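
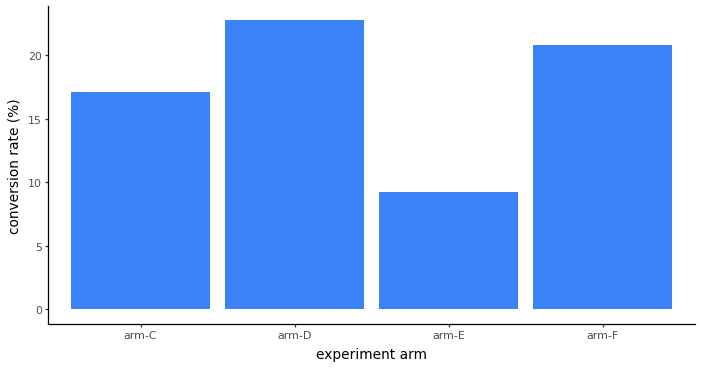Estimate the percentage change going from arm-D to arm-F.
arm-D ≈ 22, arm-F ≈ 20; (20 − 22) / 22 ≈ -9.1%.

≈ -9.1%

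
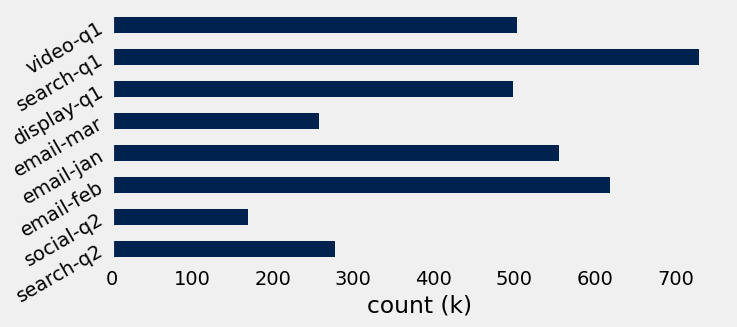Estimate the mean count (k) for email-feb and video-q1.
≈ 550

(600 + 500) / 2 ≈ 550.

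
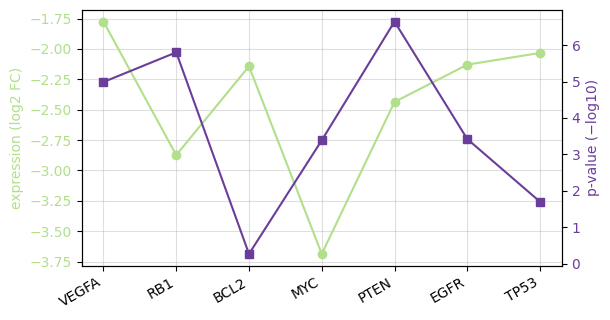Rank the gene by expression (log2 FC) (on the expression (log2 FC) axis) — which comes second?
TP53

Top 3 (on the expression (log2 FC) axis): VEGFA ≈ -1.8, TP53 ≈ -2.0, EGFR ≈ -2.2.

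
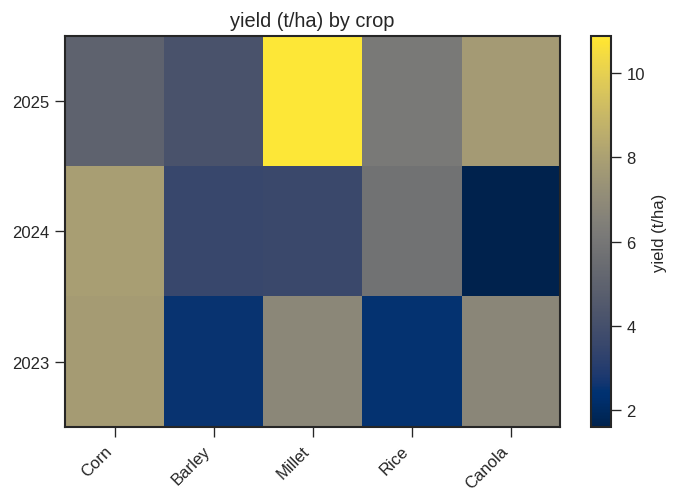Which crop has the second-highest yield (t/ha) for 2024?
Top 3 for 2024: Corn ≈ 8, Rice ≈ 6, Millet ≈ 4.

Rice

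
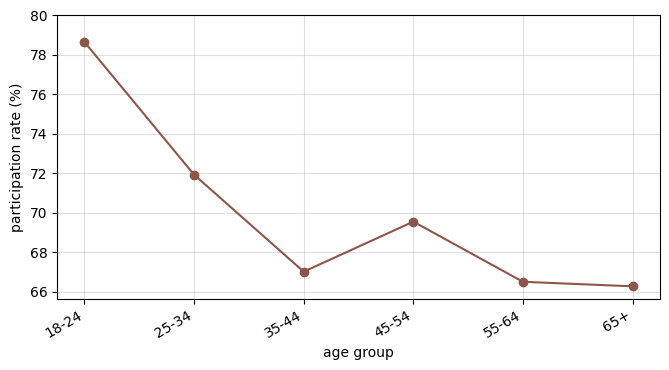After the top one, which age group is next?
Top 3: 18-24 ≈ 78, 25-34 ≈ 72, 45-54 ≈ 70.

25-34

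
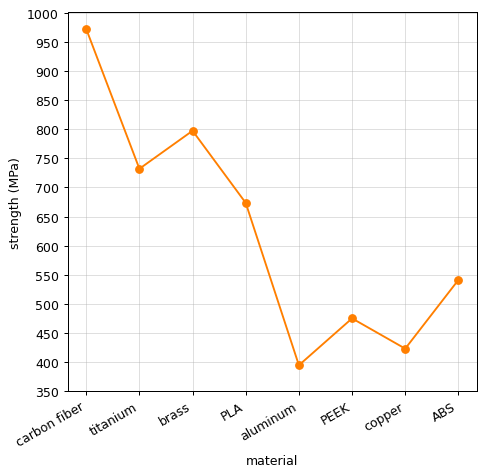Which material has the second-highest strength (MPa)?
brass

Top 3: carbon fiber ≈ 950, brass ≈ 800, titanium ≈ 750.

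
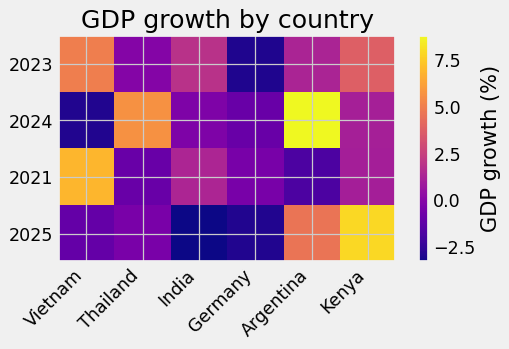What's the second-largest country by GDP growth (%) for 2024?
Top 3 for 2024: Argentina ≈ 8, Thailand ≈ 6, Kenya ≈ 2.

Thailand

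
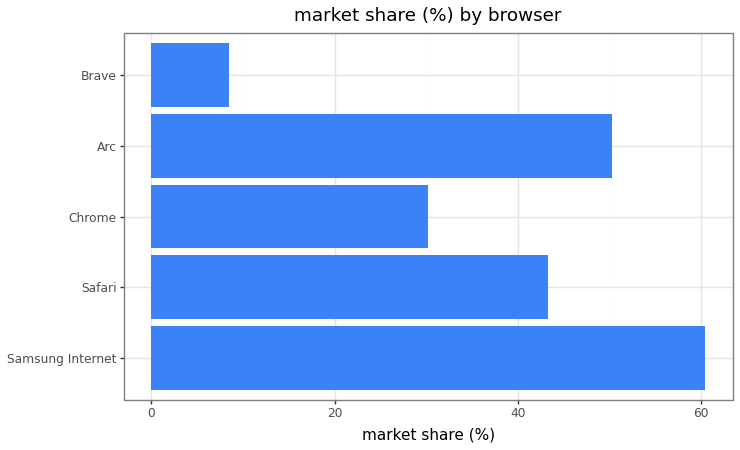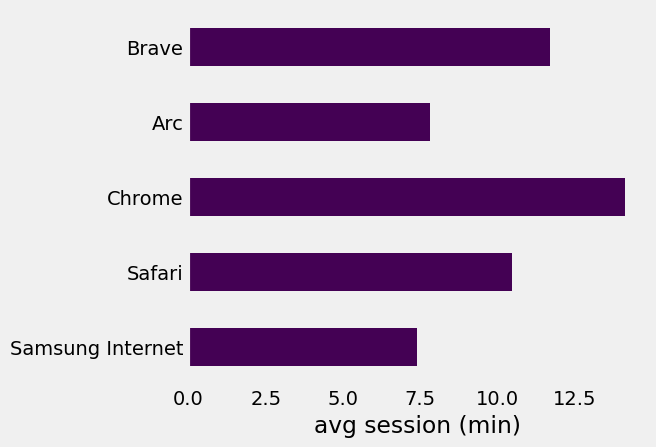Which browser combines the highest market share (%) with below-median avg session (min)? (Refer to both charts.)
Chart 2 median avg session (min) ≈ 10; below-median browsers: Samsung Internet, Arc. Among those, Samsung Internet has the highest market share (%) (≈ 60).

Samsung Internet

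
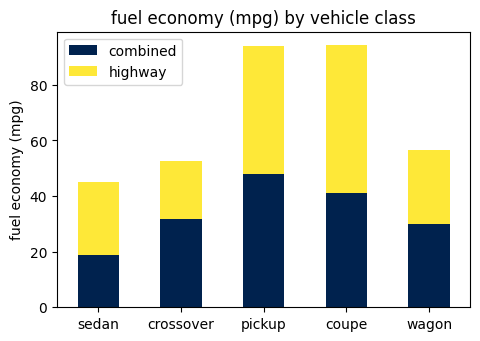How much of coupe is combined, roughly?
combined top ≈ 40, bottom ≈ 0; segment ≈ 40.

≈ 40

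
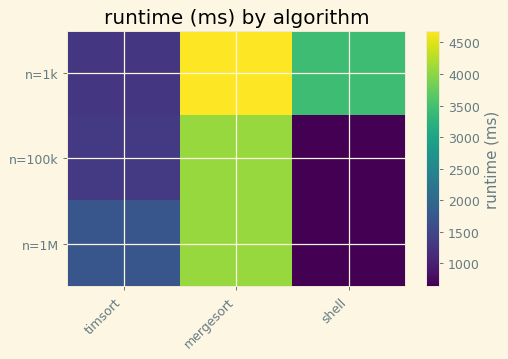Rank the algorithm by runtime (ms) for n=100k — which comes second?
Top 3 for n=100k: mergesort ≈ 4000, timsort ≈ 1500, shell ≈ 500.

timsort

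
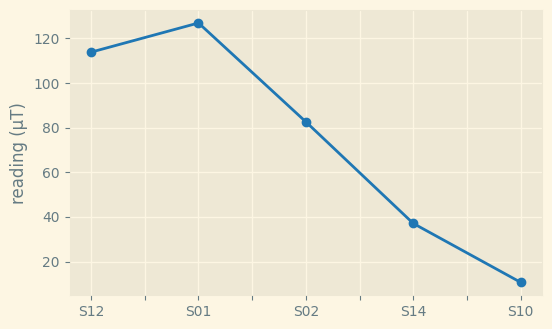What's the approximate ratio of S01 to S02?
S01 ≈ 130, S02 ≈ 80; 130/80 ≈ 1.62.

≈ 1.62×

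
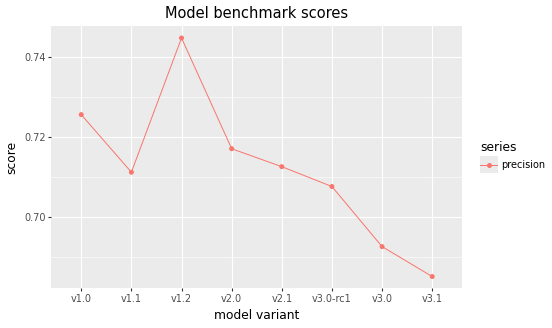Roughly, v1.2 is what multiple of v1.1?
≈ 1.04×

v1.2 ≈ 0.74, v1.1 ≈ 0.71; 0.74/0.71 ≈ 1.04.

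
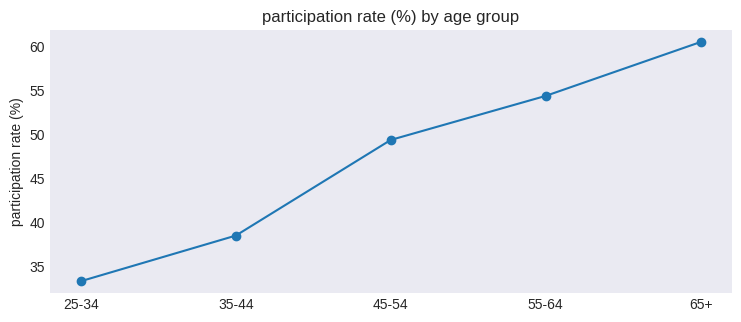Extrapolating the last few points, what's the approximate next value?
Last three: 50, 55, 60 → slope ≈ 5/step → next ≈ 65.

≈ 65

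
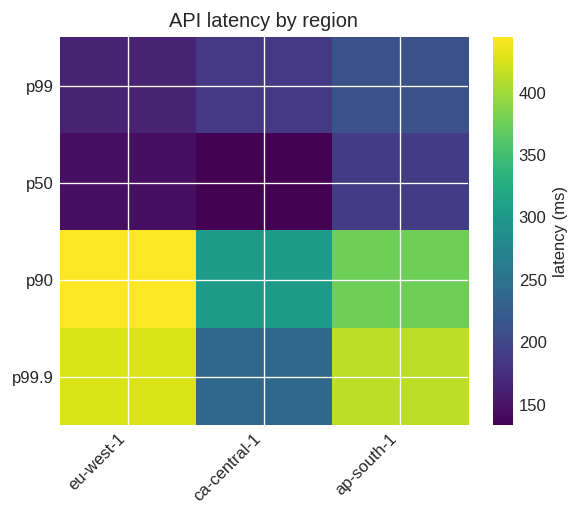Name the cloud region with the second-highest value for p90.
Top 3 for p90: eu-west-1 ≈ 450, ap-south-1 ≈ 400, ca-central-1 ≈ 300.

ap-south-1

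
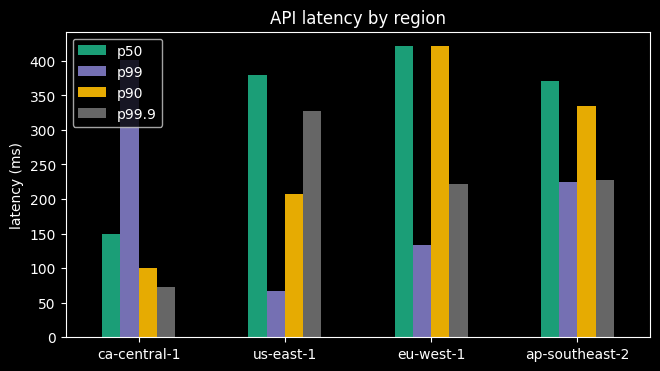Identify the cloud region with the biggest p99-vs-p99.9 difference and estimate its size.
ca-central-1: p99 ≈ 400, p99.9 ≈ 50 → gap ≈ 350. Next-largest (us-east-1) is only ≈ 300.

ca-central-1, ≈ 350 ms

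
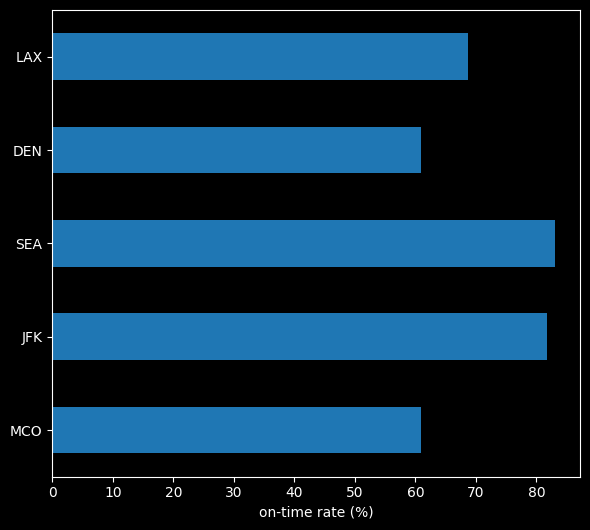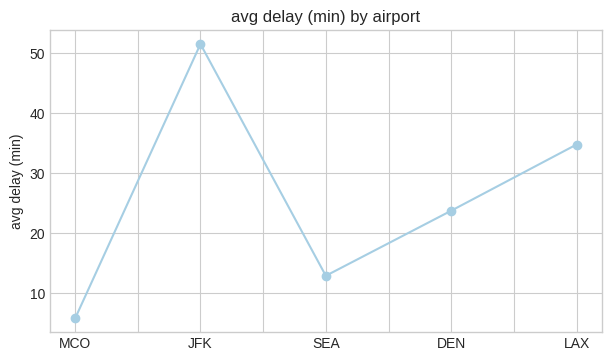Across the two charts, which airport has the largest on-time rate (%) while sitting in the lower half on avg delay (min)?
Chart 2 median avg delay (min) ≈ 25; below-median airports: MCO, SEA. Among those, SEA has the highest on-time rate (%) (≈ 80).

SEA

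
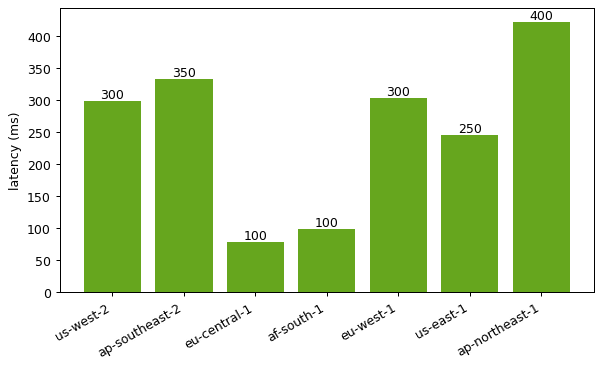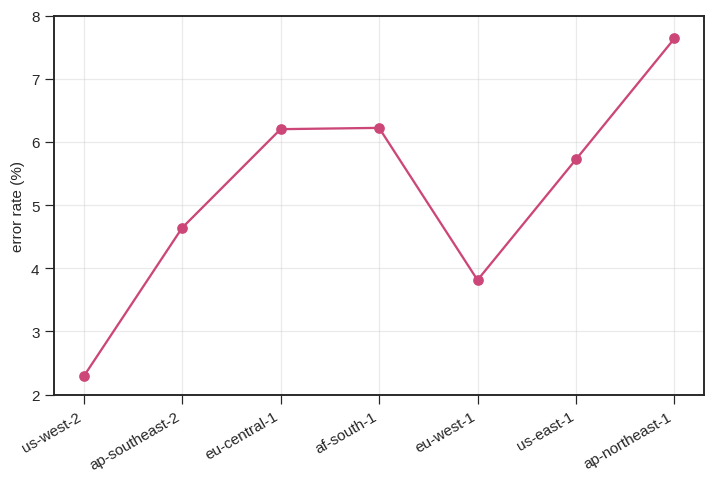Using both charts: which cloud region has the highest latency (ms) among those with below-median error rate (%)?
ap-southeast-2

Chart 2 median error rate (%) ≈ 6; below-median cloud regions: us-west-2, ap-southeast-2, eu-west-1. Among those, ap-southeast-2 has the highest latency (ms) (≈ 350).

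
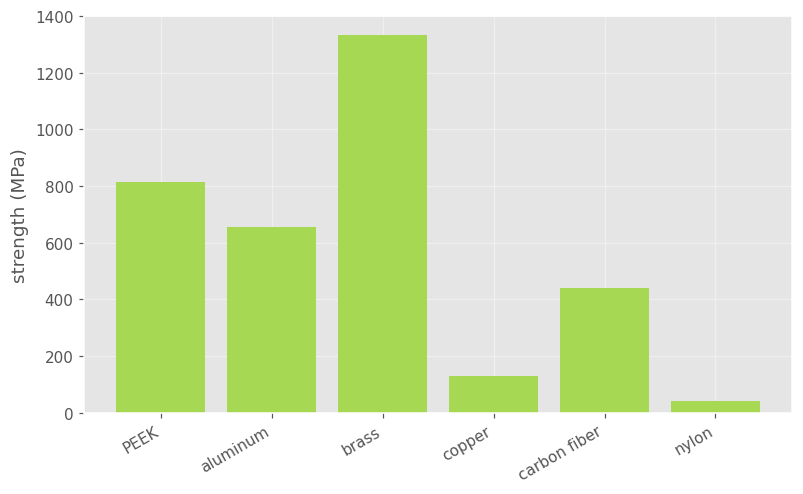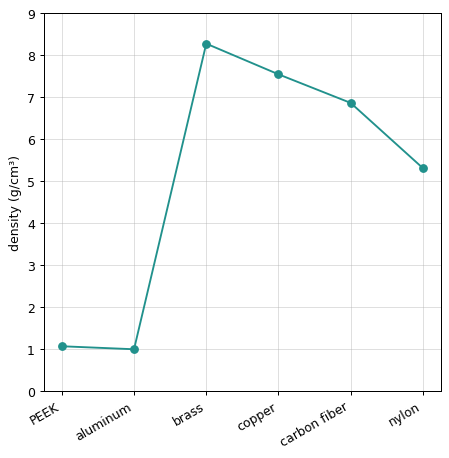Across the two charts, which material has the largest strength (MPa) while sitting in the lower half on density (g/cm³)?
PEEK

Chart 2 median density (g/cm³) ≈ 6; below-median materials: PEEK, aluminum, nylon. Among those, PEEK has the highest strength (MPa) (≈ 800).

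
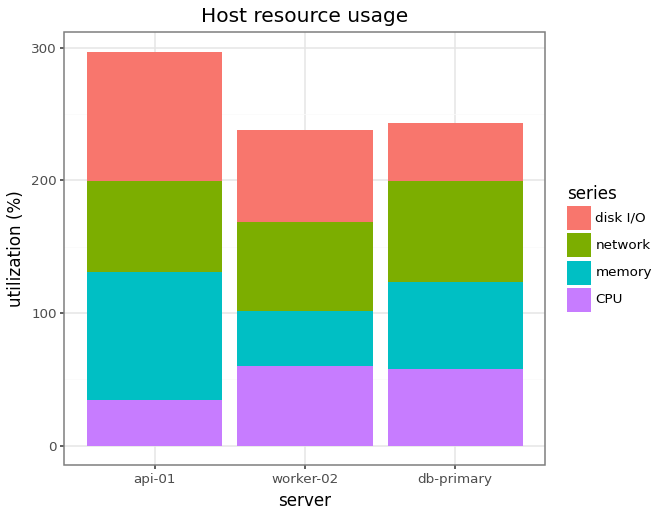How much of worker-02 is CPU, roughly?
≈ 50

CPU top ≈ 50, bottom ≈ 0; segment ≈ 50.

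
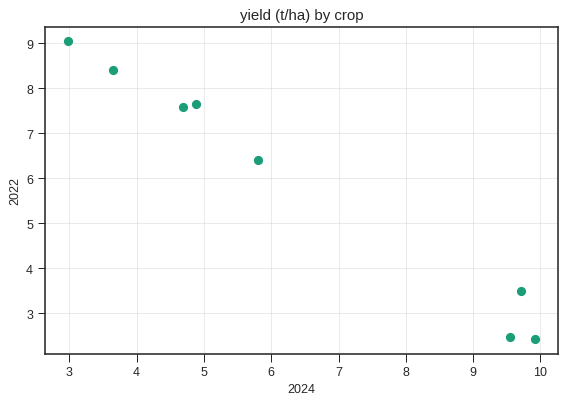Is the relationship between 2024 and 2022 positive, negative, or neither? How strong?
Points are negatively correlated; strong (|r| ≈ 1.0).

negative, strong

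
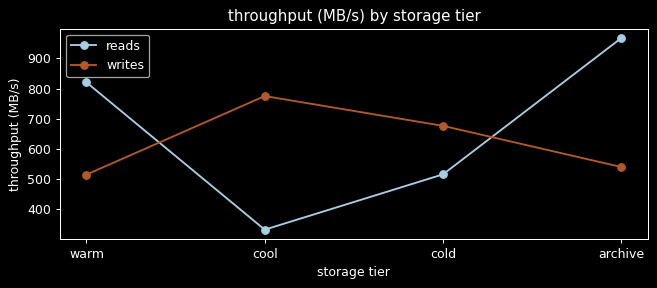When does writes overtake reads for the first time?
warm: writes ≈ 500 vs reads ≈ 800 (not yet); cool: writes ≈ 800 vs reads ≈ 300 (first crossover).

cool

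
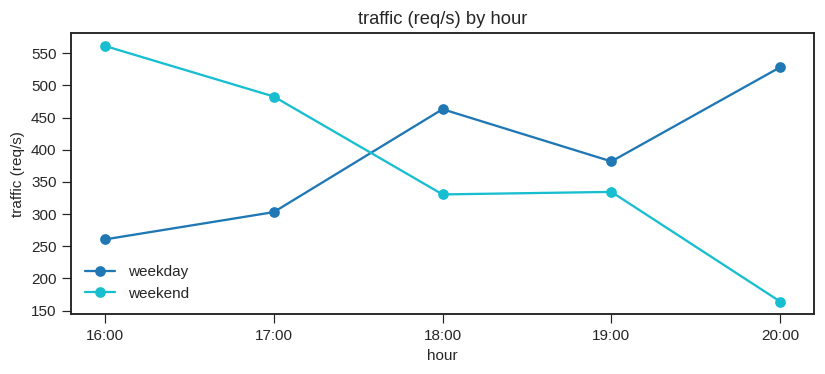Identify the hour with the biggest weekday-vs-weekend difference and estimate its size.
20:00: weekday ≈ 550, weekend ≈ 150 → gap ≈ 400. Next-largest (16:00) is only ≈ 300.

20:00, ≈ 400 req/s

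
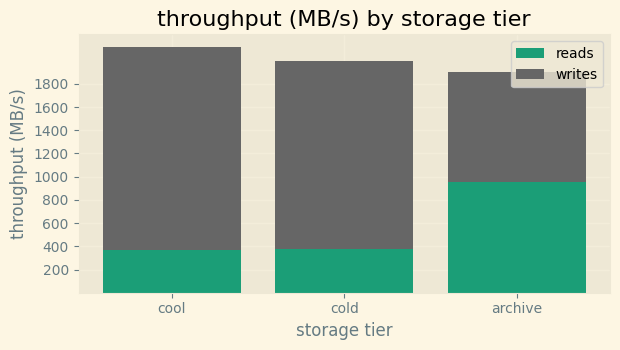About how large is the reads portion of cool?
≈ 400

reads top ≈ 400, bottom ≈ 0; segment ≈ 400.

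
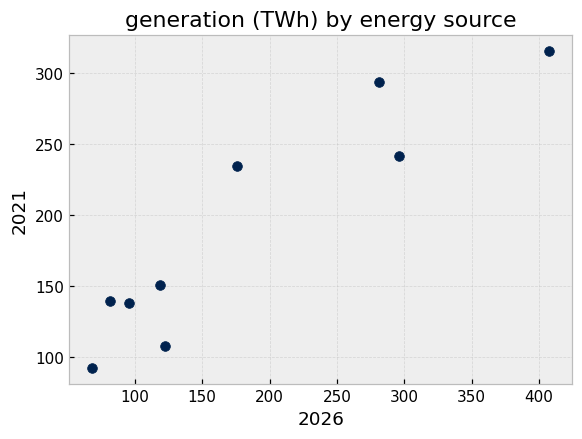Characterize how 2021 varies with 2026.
positive, strong

Points are positively correlated; strong (|r| ≈ 0.9).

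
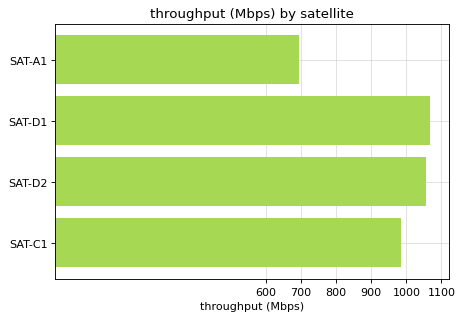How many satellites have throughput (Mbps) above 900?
Above 900: SAT-D1, SAT-D2, SAT-C1.

3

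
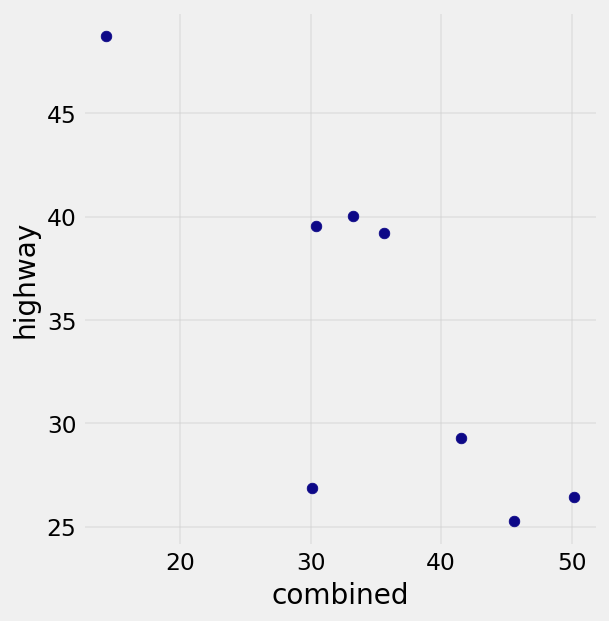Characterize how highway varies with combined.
Points are negatively correlated; strong (|r| ≈ 0.8).

negative, strong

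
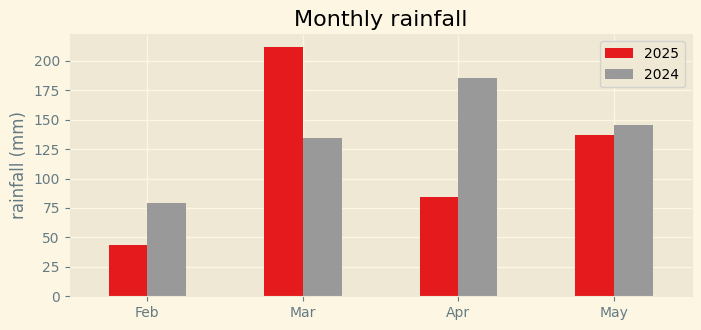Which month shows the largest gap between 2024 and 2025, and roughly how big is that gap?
Apr, ≈ 100 mm

Apr: 2024 ≈ 180, 2025 ≈ 80 → gap ≈ 100. Next-largest (Mar) is only ≈ 80.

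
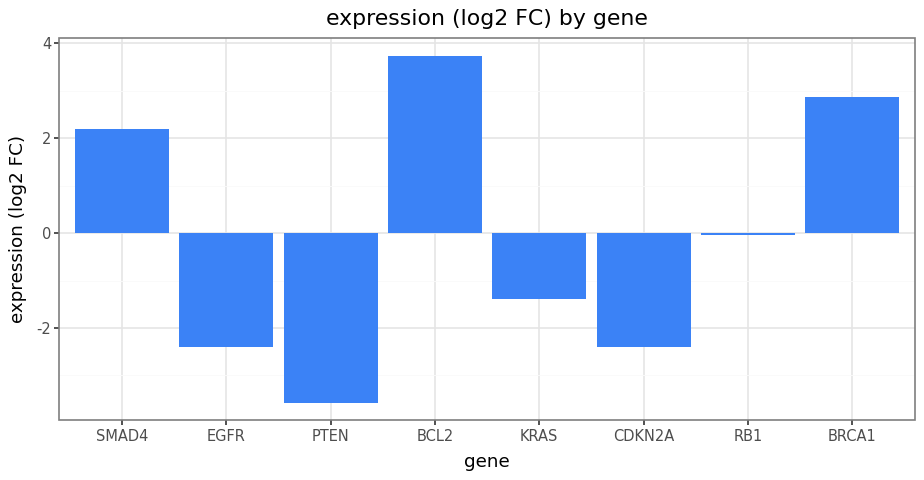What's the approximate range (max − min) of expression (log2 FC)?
Max BCL2 ≈ 4, min PTEN ≈ -4; range ≈ 8.

≈ 8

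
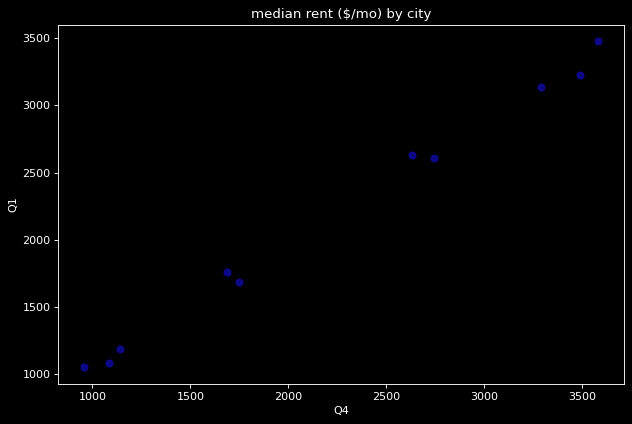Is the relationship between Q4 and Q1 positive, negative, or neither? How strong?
Points are positively correlated; strong (|r| ≈ 1.0).

positive, strong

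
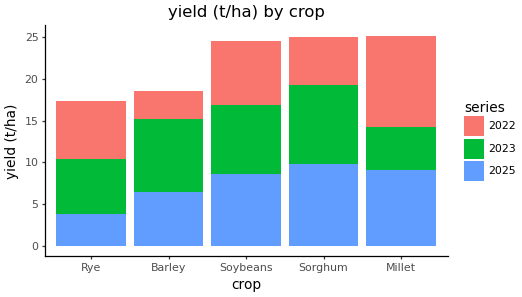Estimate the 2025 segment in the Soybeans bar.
≈ 10

2025 top ≈ 10, bottom ≈ 0; segment ≈ 10.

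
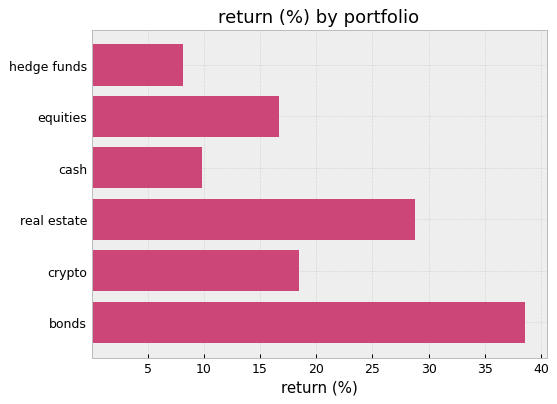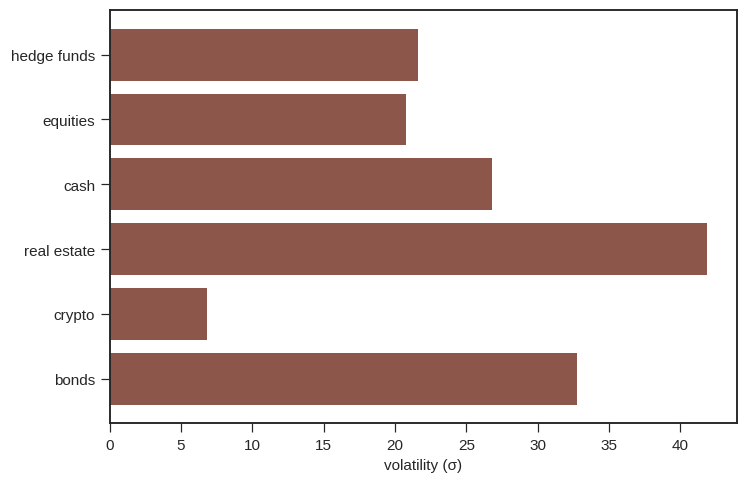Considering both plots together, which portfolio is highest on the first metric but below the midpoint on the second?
Chart 2 median volatility (σ) ≈ 25; below-median portfolios: hedge funds, equities, crypto. Among those, crypto has the highest return (%) (≈ 20).

crypto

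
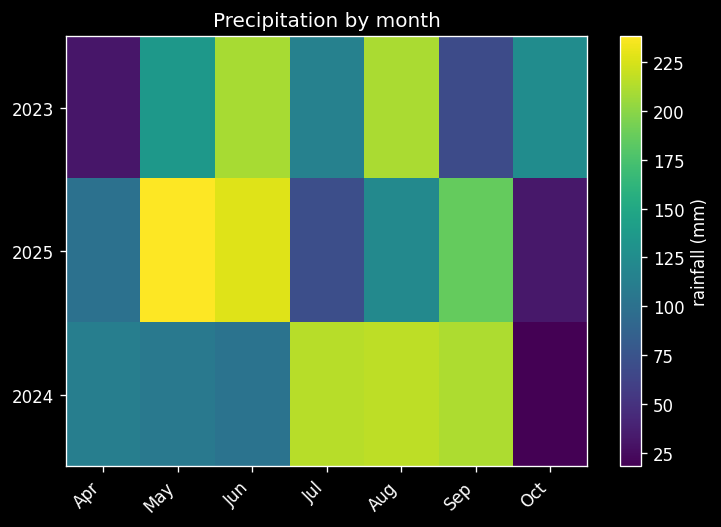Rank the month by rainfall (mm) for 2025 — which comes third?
Top 4 for 2025: May ≈ 240, Jun ≈ 220, Sep ≈ 180, Aug ≈ 120.

Sep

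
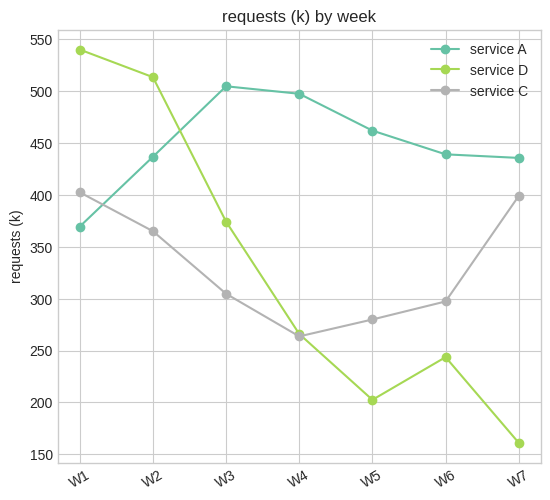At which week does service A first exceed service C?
W2

W1: service A ≈ 350 vs service C ≈ 400 (not yet); W2: service A ≈ 450 vs service C ≈ 350 (first crossover).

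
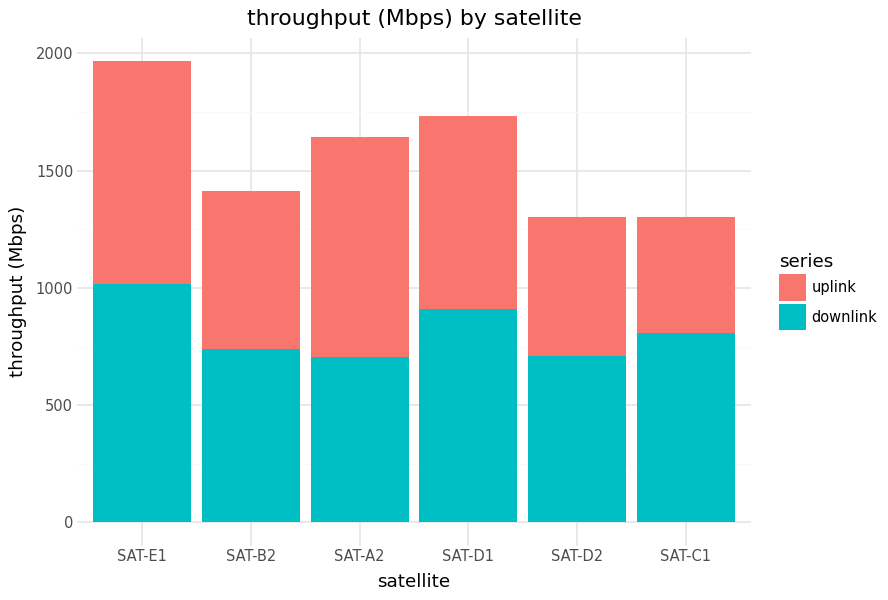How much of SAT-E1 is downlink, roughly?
downlink top ≈ 1000, bottom ≈ 0; segment ≈ 1000.

≈ 1000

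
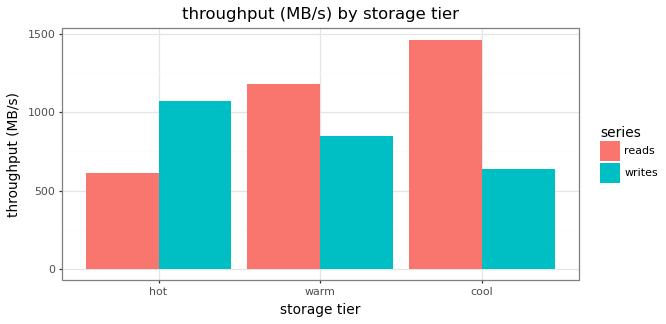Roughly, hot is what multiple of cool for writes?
hot ≈ 1000, cool ≈ 600; 1000/600 ≈ 1.67.

≈ 1.67×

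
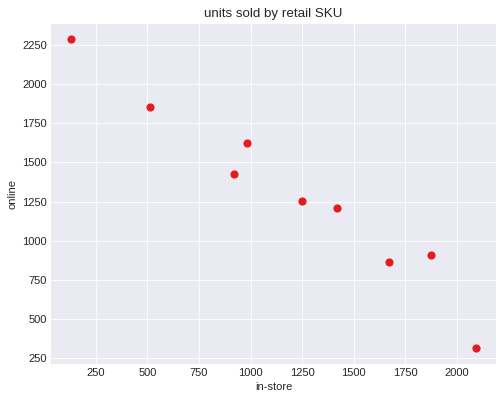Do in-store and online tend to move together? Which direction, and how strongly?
Points are negatively correlated; strong (|r| ≈ 1.0).

negative, strong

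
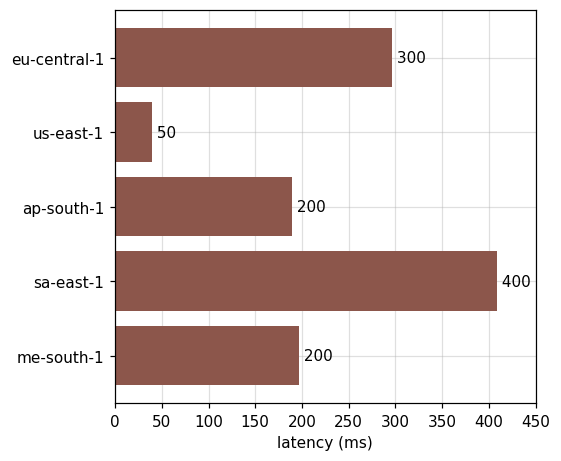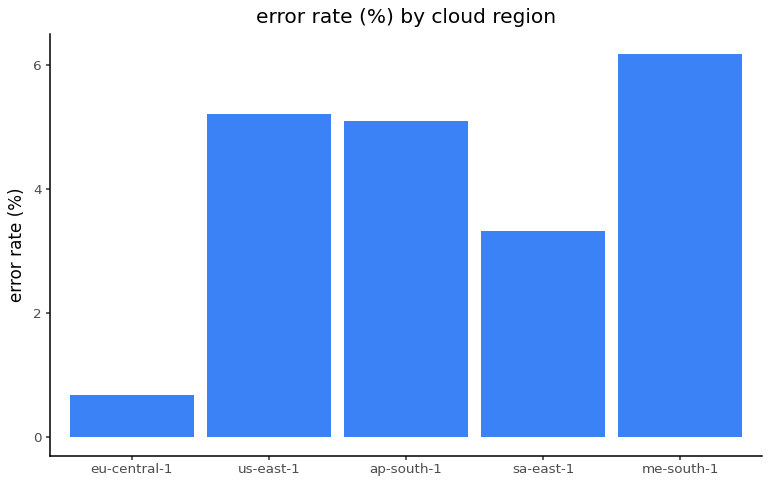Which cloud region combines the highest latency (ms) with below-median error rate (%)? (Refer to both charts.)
sa-east-1

Chart 2 median error rate (%) ≈ 5; below-median cloud regions: eu-central-1, sa-east-1. Among those, sa-east-1 has the highest latency (ms) (≈ 400).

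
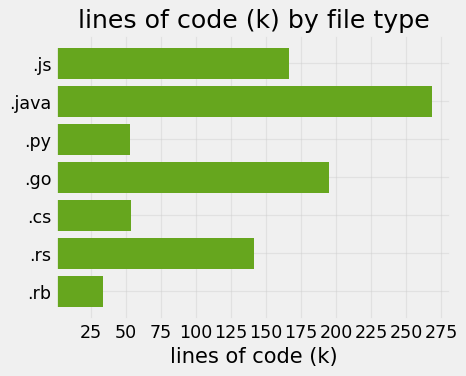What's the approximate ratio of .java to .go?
≈ 1.38×

.java ≈ 275, .go ≈ 200; 275/200 ≈ 1.38.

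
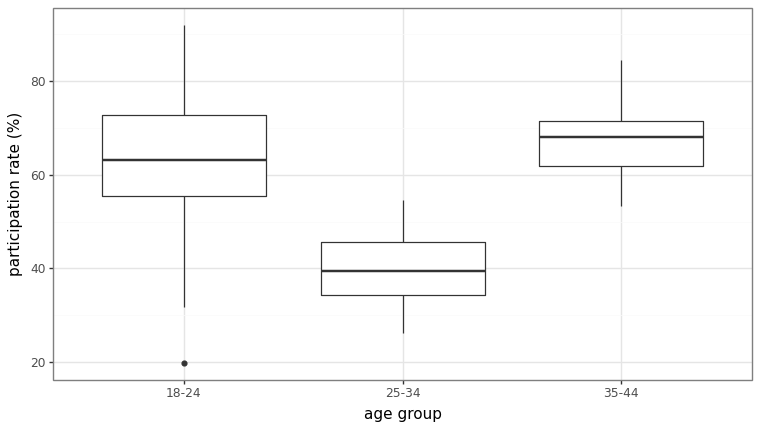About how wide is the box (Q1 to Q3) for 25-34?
≈ 10

Q3 ≈ 45, Q1 ≈ 35; IQR ≈ 10.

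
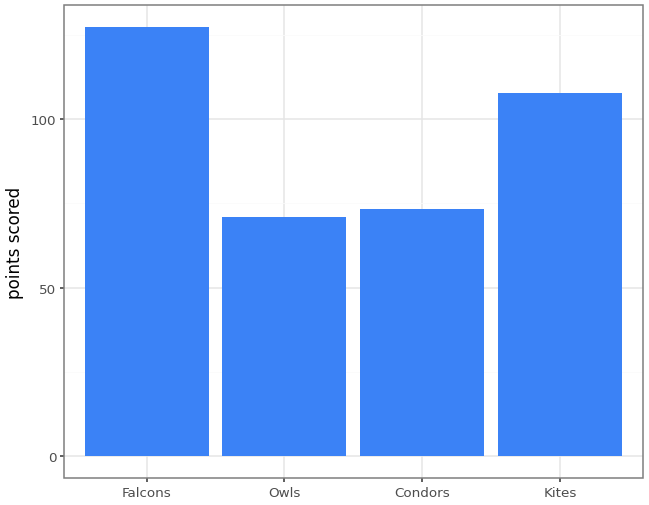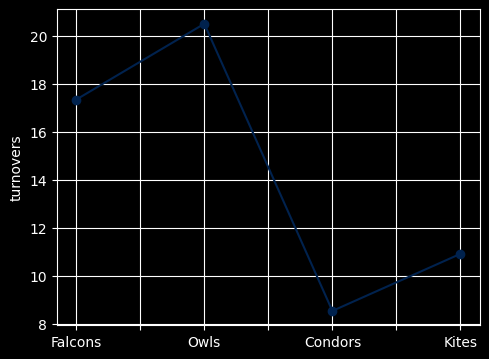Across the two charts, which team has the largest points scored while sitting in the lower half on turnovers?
Chart 2 median turnovers ≈ 14; below-median teams: Condors, Kites. Among those, Kites has the highest points scored (≈ 100).

Kites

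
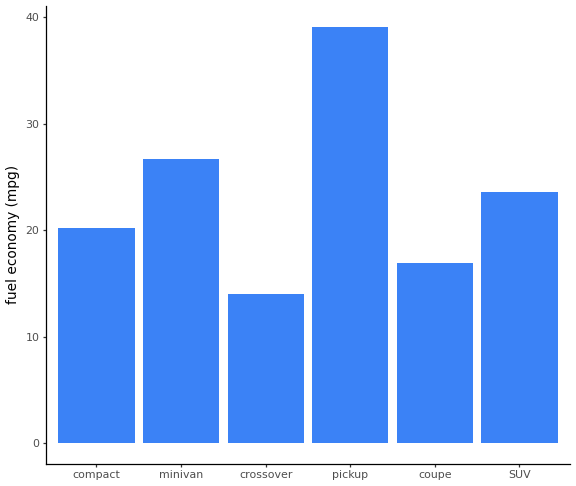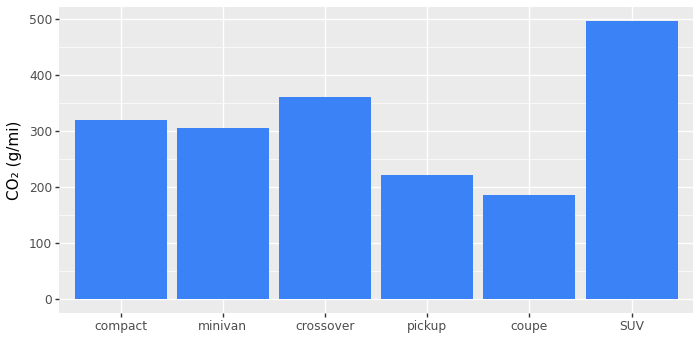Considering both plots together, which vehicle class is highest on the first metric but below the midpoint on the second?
Chart 2 median CO₂ (g/mi) ≈ 300; below-median vehicle classes: minivan, pickup, coupe. Among those, pickup has the highest fuel economy (mpg) (≈ 40).

pickup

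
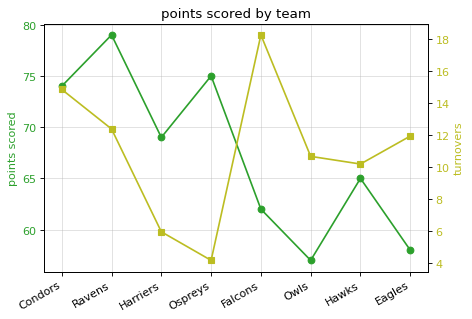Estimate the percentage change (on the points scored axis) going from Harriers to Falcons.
≈ -8.8%

Harriers ≈ 68, Falcons ≈ 62; (62 − 68) / 68 ≈ -8.8%.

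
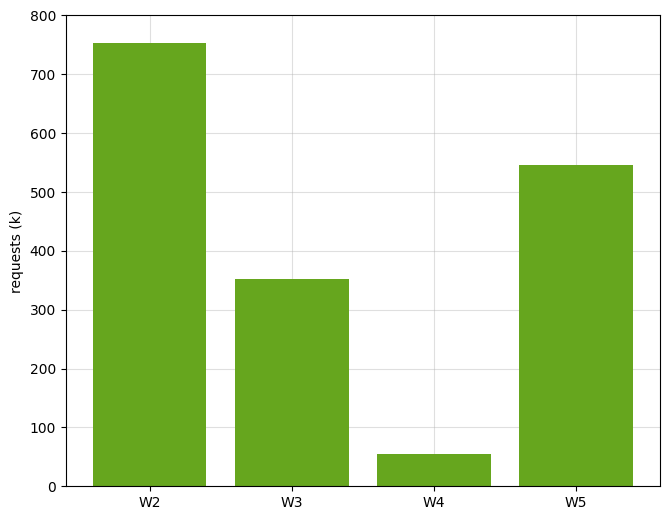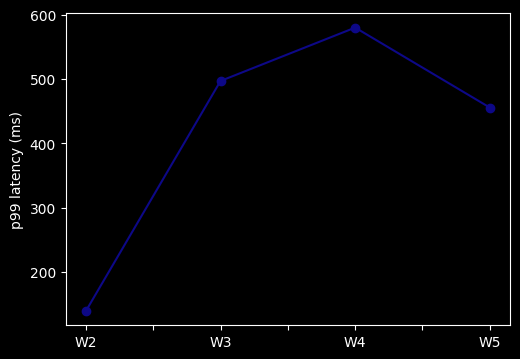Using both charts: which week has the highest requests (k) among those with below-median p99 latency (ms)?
W2

Chart 2 median p99 latency (ms) ≈ 500; below-median weeks: W2, W5. Among those, W2 has the highest requests (k) (≈ 800).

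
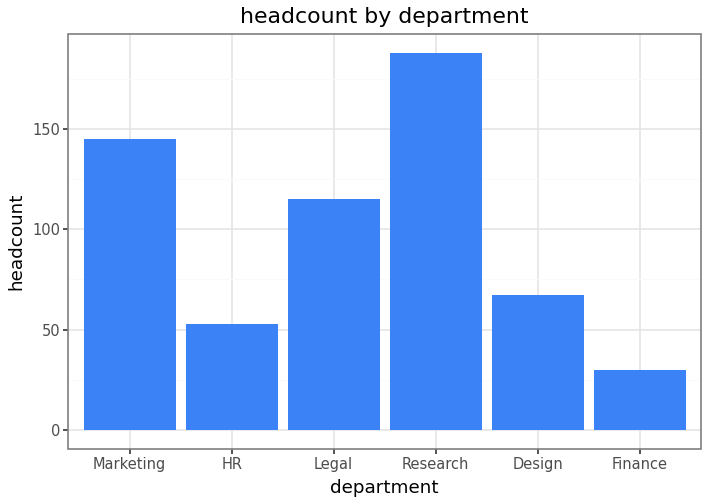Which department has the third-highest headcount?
Legal

Top 4: Research ≈ 180, Marketing ≈ 140, Legal ≈ 120, Design ≈ 60.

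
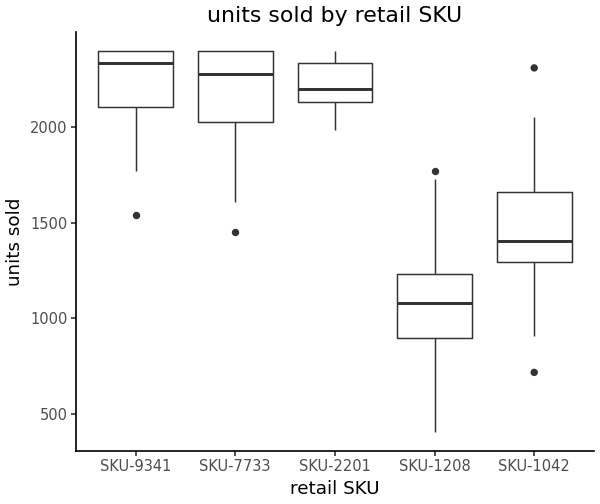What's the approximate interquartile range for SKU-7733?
Q3 ≈ 2400, Q1 ≈ 2000; IQR ≈ 400.

≈ 400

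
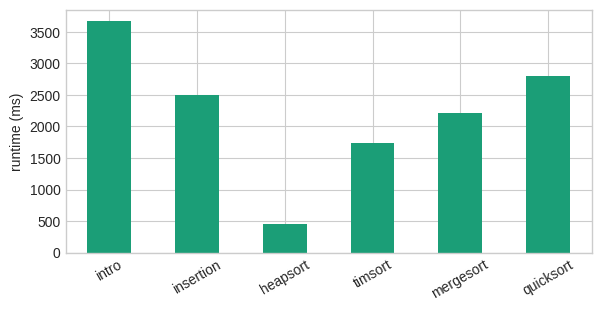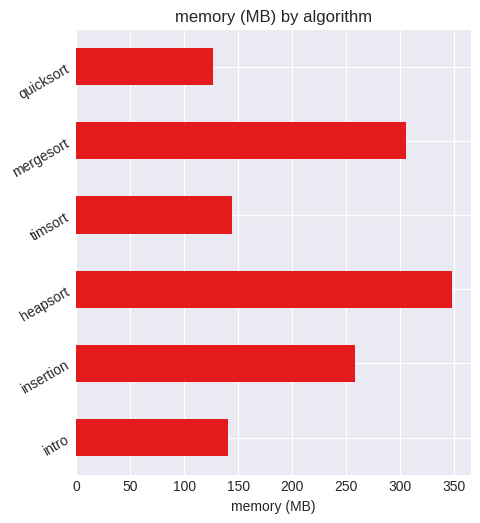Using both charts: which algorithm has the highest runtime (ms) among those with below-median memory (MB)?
Chart 2 median memory (MB) ≈ 200; below-median algorithms: intro, timsort, quicksort. Among those, intro has the highest runtime (ms) (≈ 3500).

intro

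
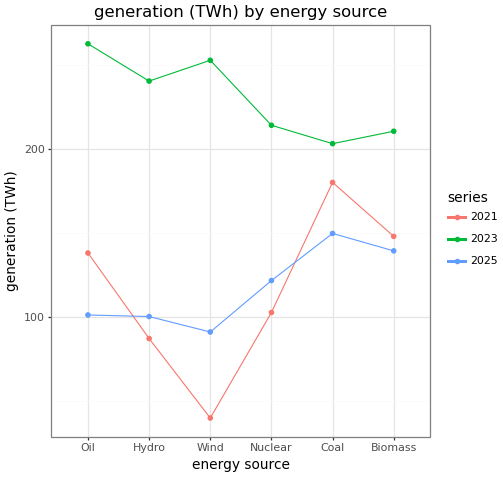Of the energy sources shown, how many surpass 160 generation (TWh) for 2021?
Above 160: Coal.

1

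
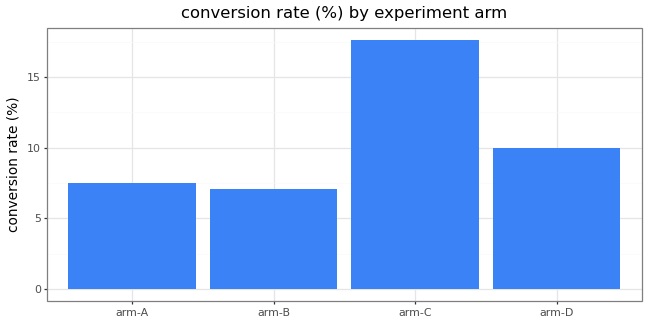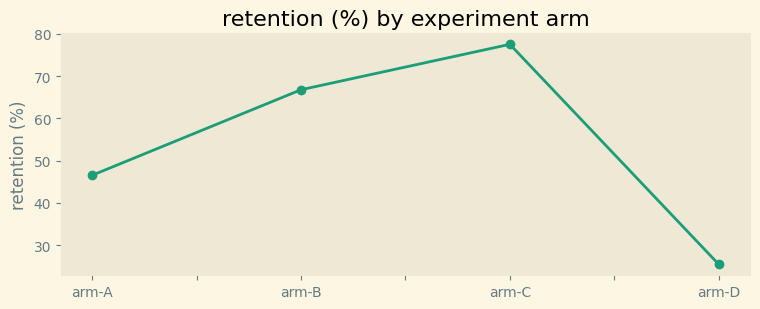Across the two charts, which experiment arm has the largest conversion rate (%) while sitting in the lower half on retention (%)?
Chart 2 median retention (%) ≈ 60; below-median experiment arms: arm-A, arm-D. Among those, arm-D has the highest conversion rate (%) (≈ 10).

arm-D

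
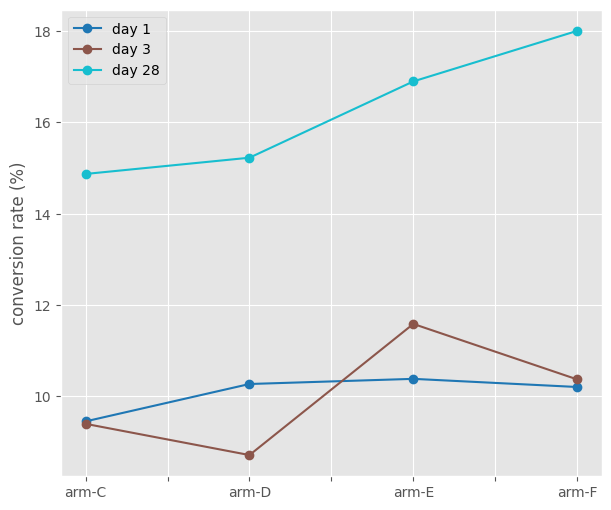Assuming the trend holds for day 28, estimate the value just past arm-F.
≈ 19.5

Last three: 15, 17, 18 → slope ≈ 1.5/step → next ≈ 19.5.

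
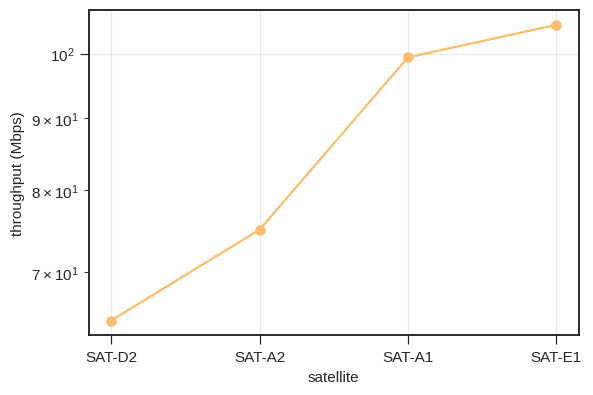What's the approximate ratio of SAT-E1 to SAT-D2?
SAT-E1 ≈ 105, SAT-D2 ≈ 65; 105/65 ≈ 1.62.

≈ 1.62×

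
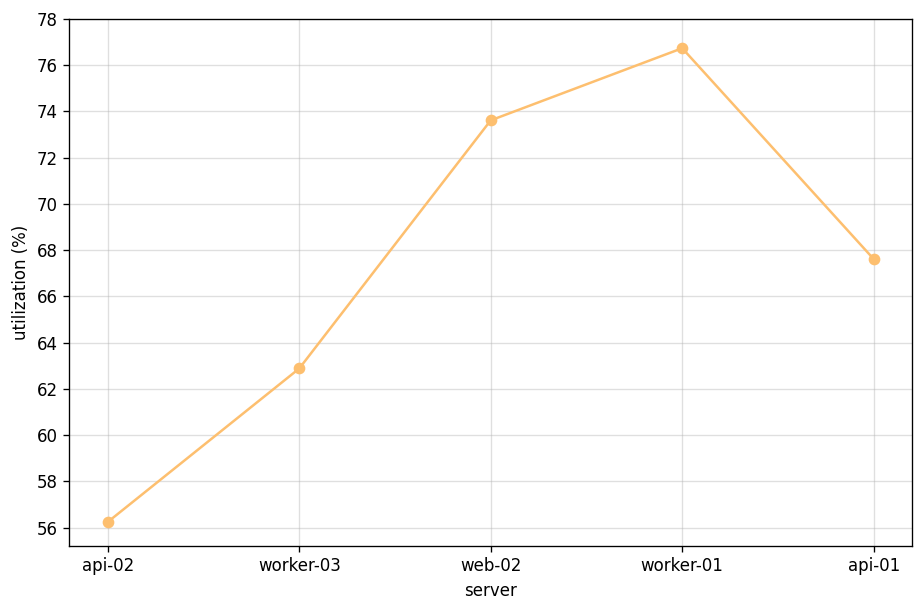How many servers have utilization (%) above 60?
Above 60: worker-03, web-02, worker-01, api-01.

4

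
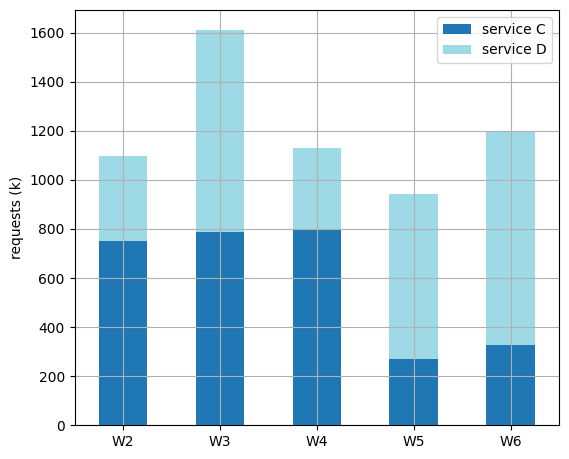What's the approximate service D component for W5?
≈ 800

service D top ≈ 1000, bottom ≈ 200; segment ≈ 800.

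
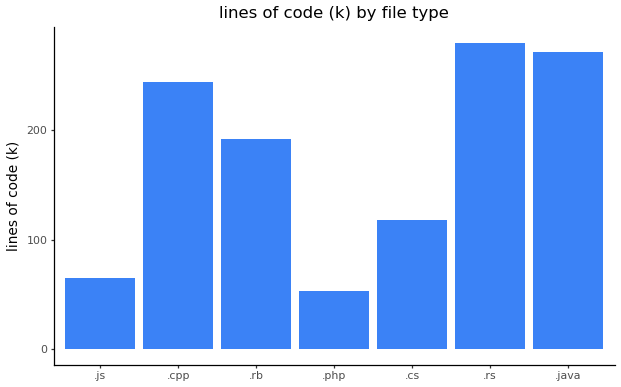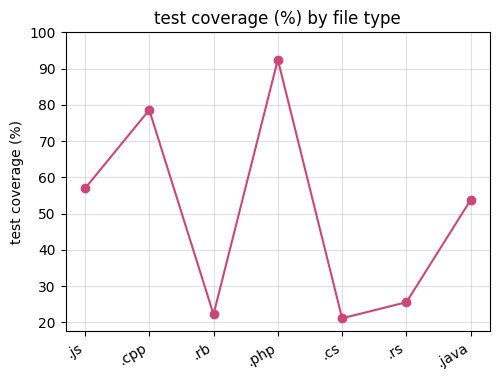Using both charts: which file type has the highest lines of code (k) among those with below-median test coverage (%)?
Chart 2 median test coverage (%) ≈ 50; below-median file types: .rb, .cs, .rs. Among those, .rs has the highest lines of code (k) (≈ 300).

.rs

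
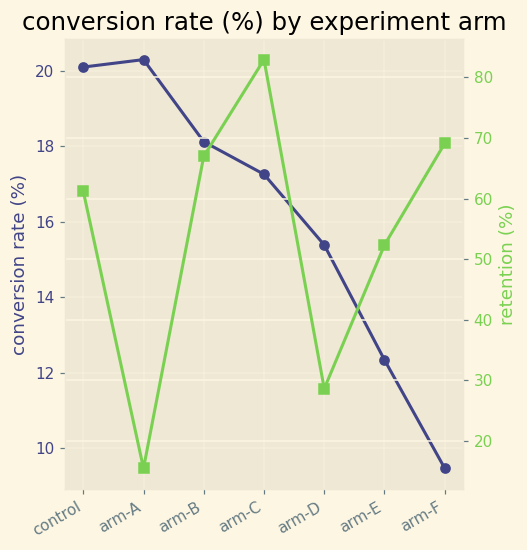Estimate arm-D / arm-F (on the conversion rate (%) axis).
≈ 1.67×

arm-D ≈ 15, arm-F ≈ 9; 15/9 ≈ 1.67.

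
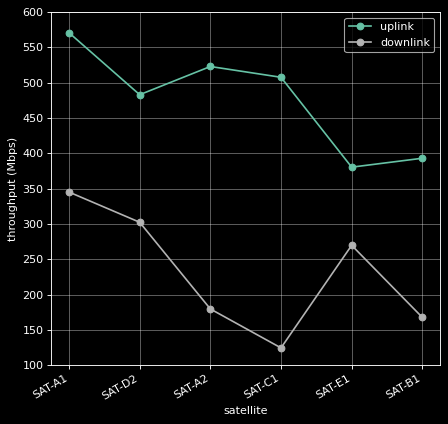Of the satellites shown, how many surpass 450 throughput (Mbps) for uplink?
4

Above 450: SAT-A1, SAT-D2, SAT-A2, SAT-C1.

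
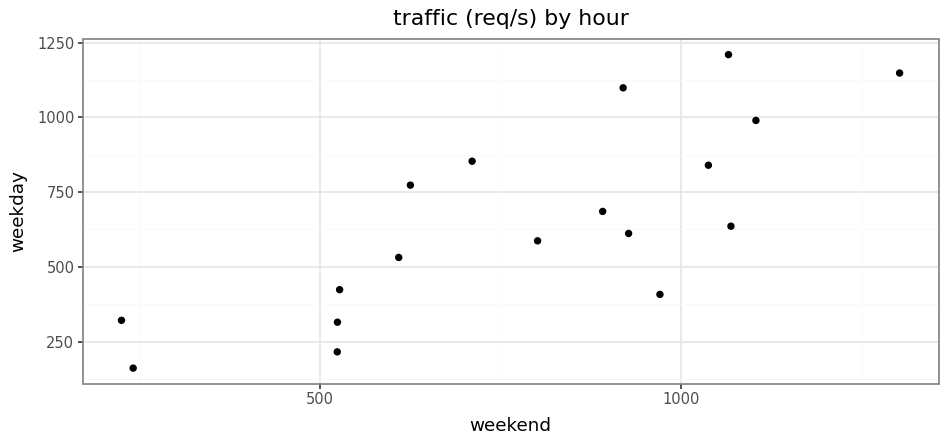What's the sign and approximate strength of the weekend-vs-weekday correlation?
Points are positively correlated; strong (|r| ≈ 0.8).

positive, strong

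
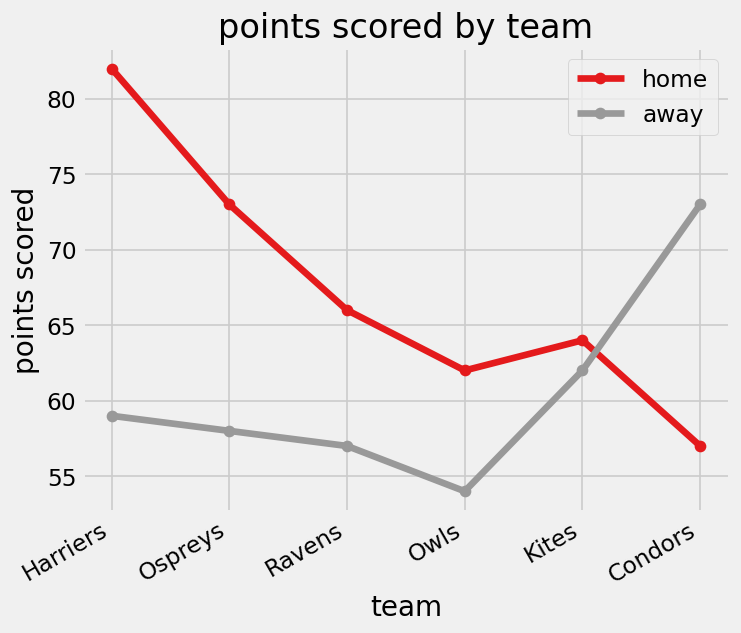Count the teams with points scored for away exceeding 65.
Above 65: Condors.

1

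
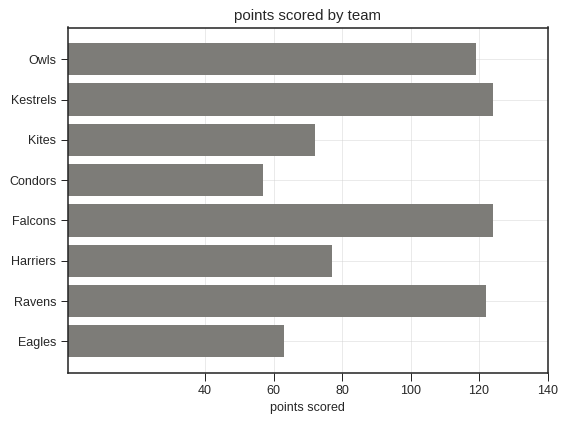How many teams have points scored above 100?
4

Above 100: Owls, Kestrels, Falcons, Ravens.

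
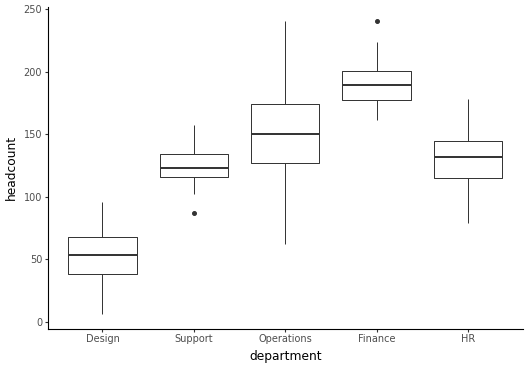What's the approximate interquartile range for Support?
≈ 20

Q3 ≈ 140, Q1 ≈ 120; IQR ≈ 20.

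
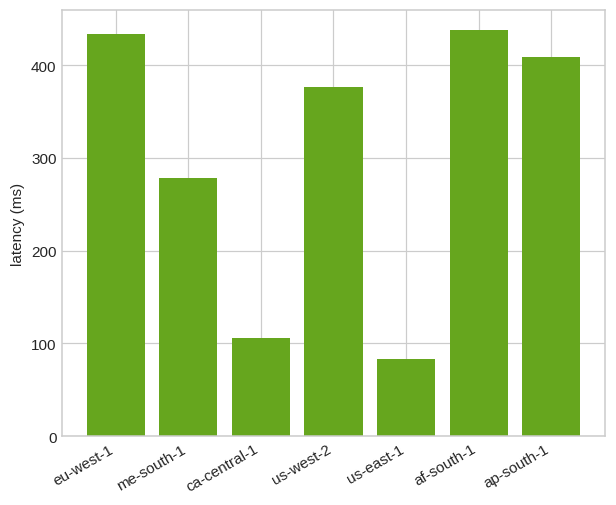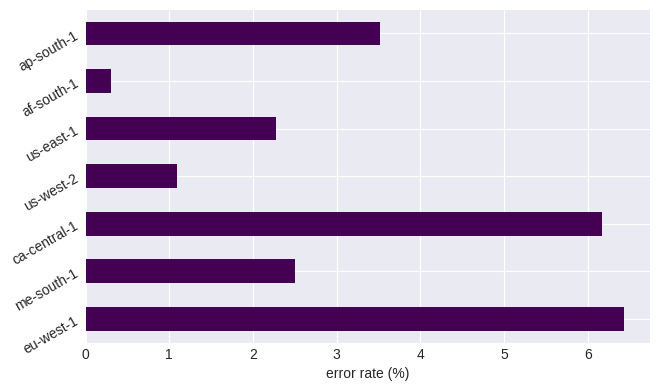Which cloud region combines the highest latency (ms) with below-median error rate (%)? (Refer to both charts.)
Chart 2 median error rate (%) ≈ 3; below-median cloud regions: us-west-2, us-east-1, af-south-1. Among those, af-south-1 has the highest latency (ms) (≈ 450).

af-south-1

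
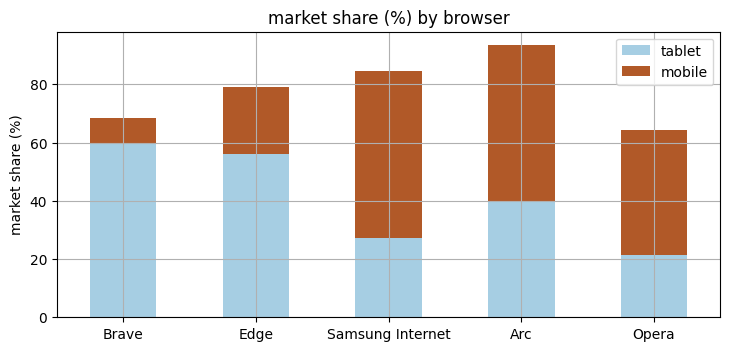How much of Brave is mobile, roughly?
≈ 10

mobile top ≈ 70, bottom ≈ 60; segment ≈ 10.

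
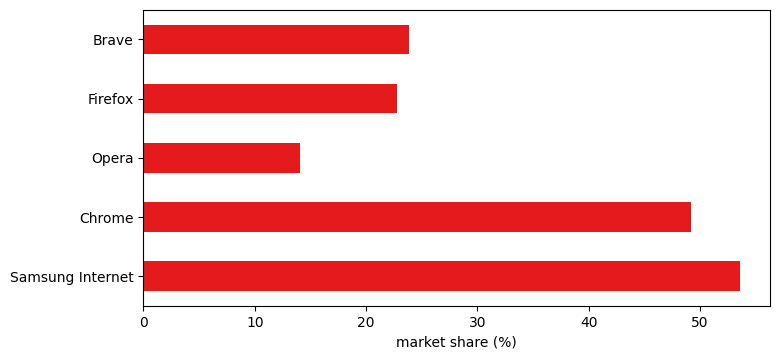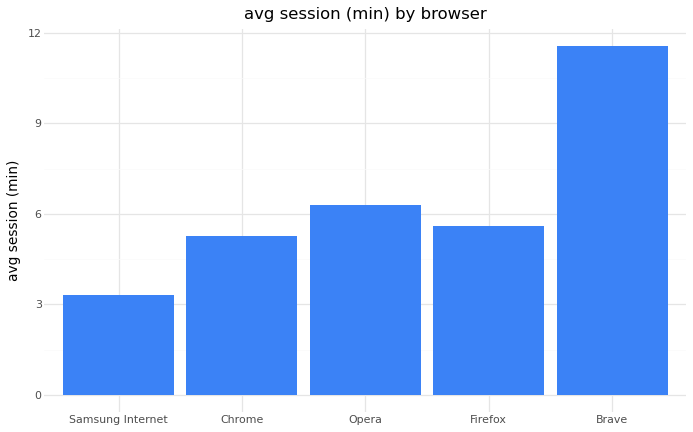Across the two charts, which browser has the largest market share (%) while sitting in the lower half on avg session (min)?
Samsung Internet

Chart 2 median avg session (min) ≈ 6; below-median browsers: Samsung Internet, Chrome. Among those, Samsung Internet has the highest market share (%) (≈ 55).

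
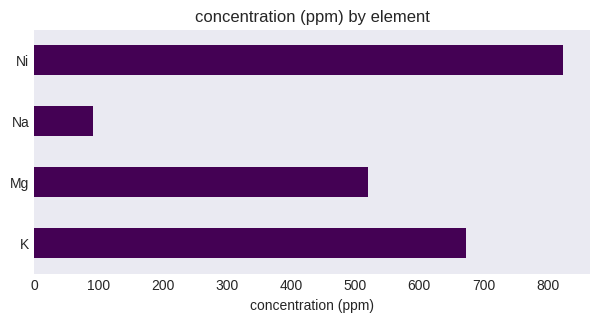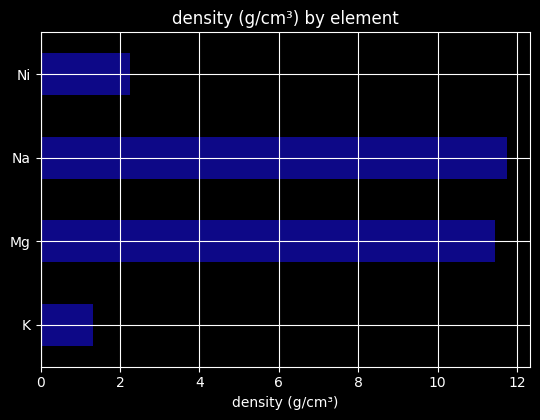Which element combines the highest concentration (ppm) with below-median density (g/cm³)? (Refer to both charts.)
Chart 2 median density (g/cm³) ≈ 6; below-median elements: K, Ni. Among those, Ni has the highest concentration (ppm) (≈ 800).

Ni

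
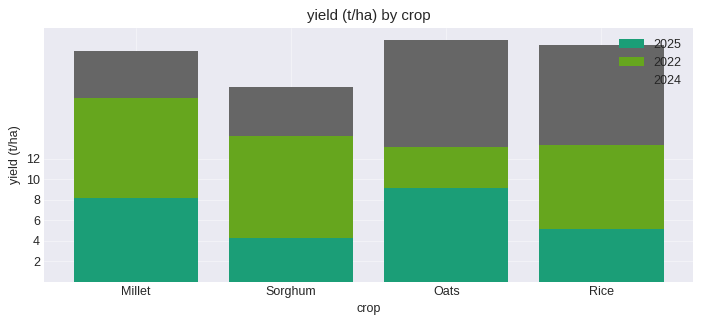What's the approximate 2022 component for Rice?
≈ 8

2022 top ≈ 14, bottom ≈ 6; segment ≈ 8.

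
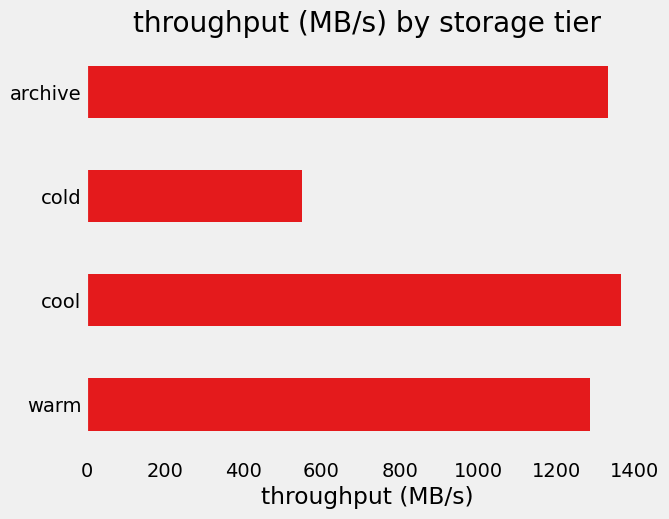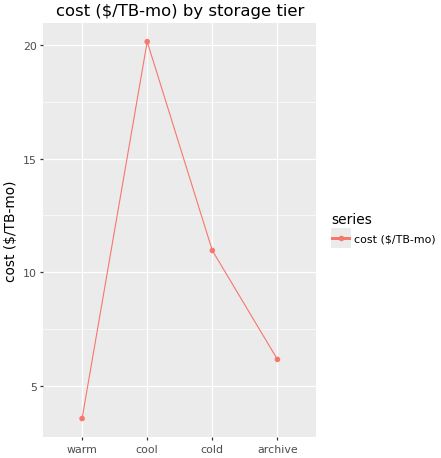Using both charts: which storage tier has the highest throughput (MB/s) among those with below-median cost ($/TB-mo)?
archive

Chart 2 median cost ($/TB-mo) ≈ 8; below-median storage tiers: warm, archive. Among those, archive has the highest throughput (MB/s) (≈ 1400).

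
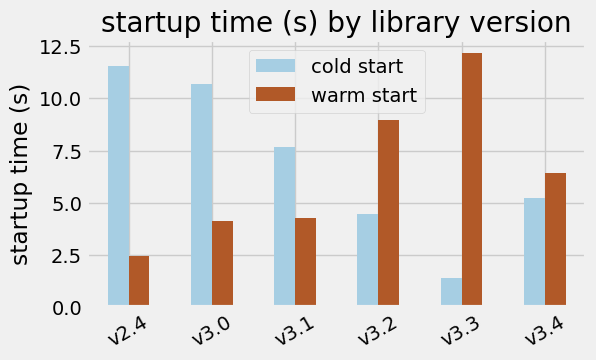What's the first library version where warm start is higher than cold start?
v3.1: warm start ≈ 4 vs cold start ≈ 8 (not yet); v3.2: warm start ≈ 8 vs cold start ≈ 4 (first crossover).

v3.2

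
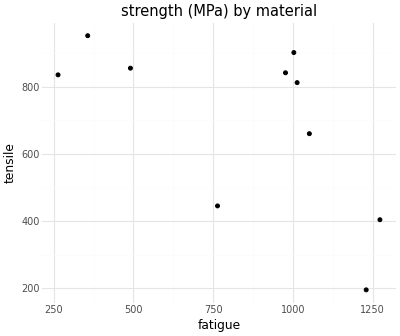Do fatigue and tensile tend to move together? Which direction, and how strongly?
negative, moderate

Points are negatively correlated; moderate (|r| ≈ 0.6).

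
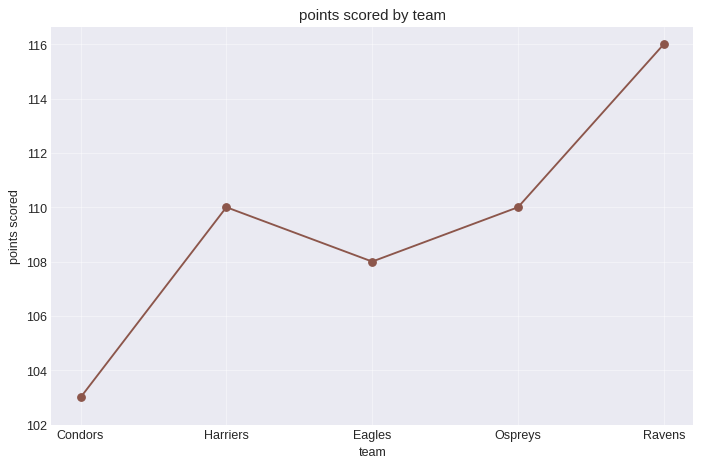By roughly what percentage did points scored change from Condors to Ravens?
Condors ≈ 104, Ravens ≈ 116; (116 − 104) / 104 ≈ +11.5%.

≈ +11.5%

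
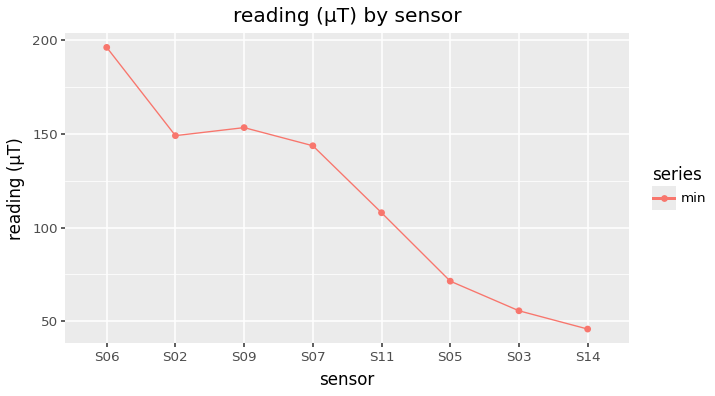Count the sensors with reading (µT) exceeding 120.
4

Above 120: S06, S02, S09, S07.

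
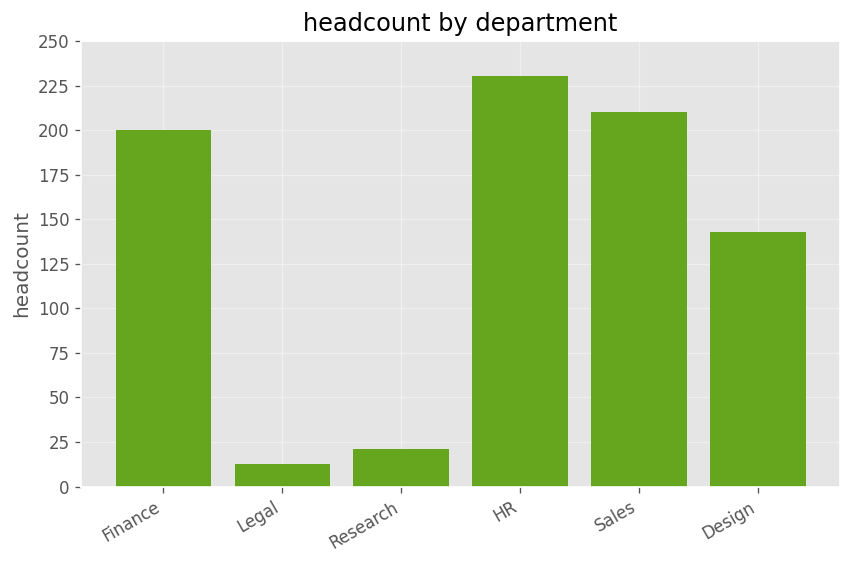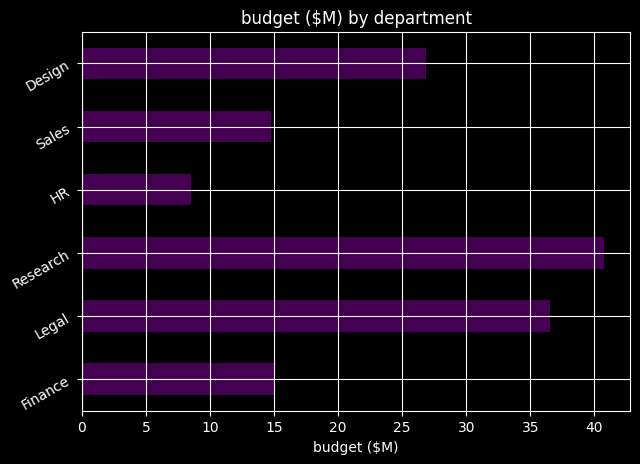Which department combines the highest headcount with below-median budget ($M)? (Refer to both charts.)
HR

Chart 2 median budget ($M) ≈ 20; below-median departments: Finance, HR, Sales. Among those, HR has the highest headcount (≈ 225).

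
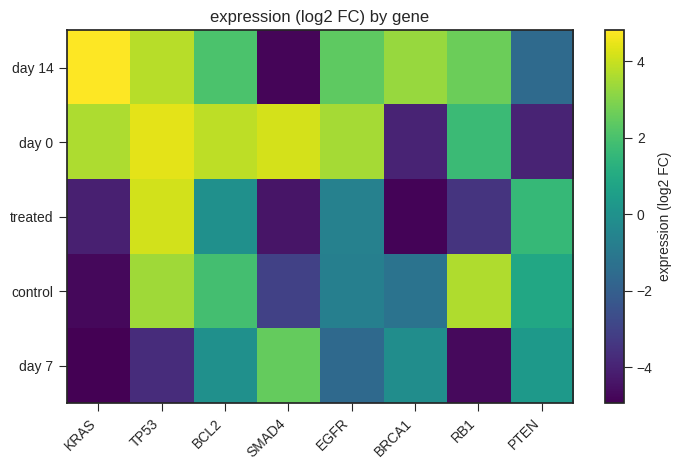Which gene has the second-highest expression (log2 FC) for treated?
PTEN

Top 3 for treated: TP53 ≈ 4, PTEN ≈ 2, BCL2 ≈ 0.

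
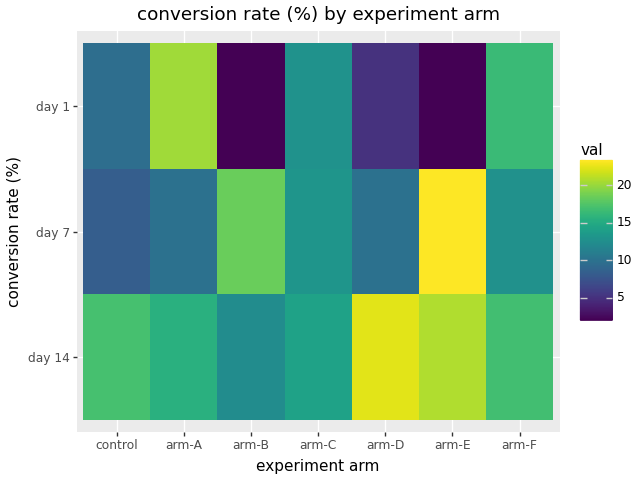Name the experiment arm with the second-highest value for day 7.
arm-B

Top 3 for day 7: arm-E ≈ 24, arm-B ≈ 18, arm-C ≈ 14.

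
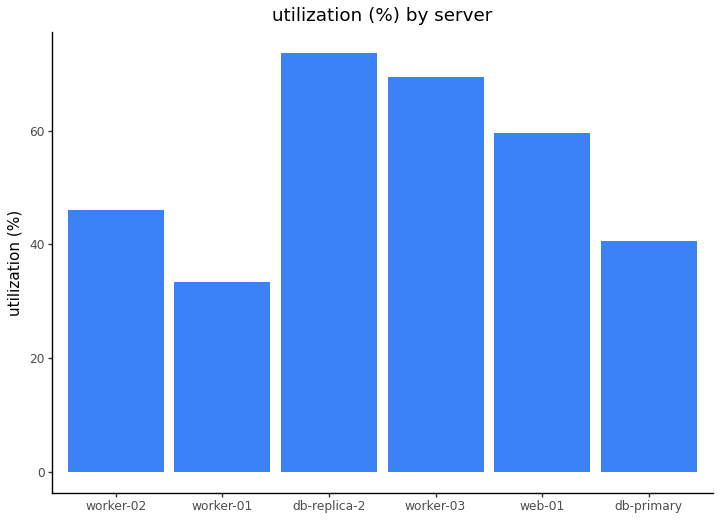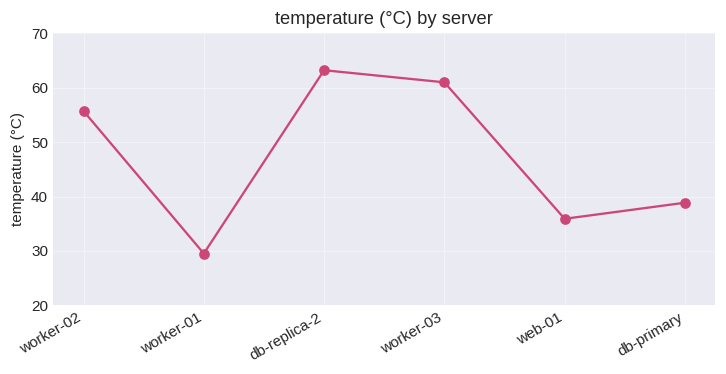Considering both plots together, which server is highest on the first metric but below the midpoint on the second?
Chart 2 median temperature (°C) ≈ 50; below-median servers: worker-01, web-01, db-primary. Among those, web-01 has the highest utilization (%) (≈ 60).

web-01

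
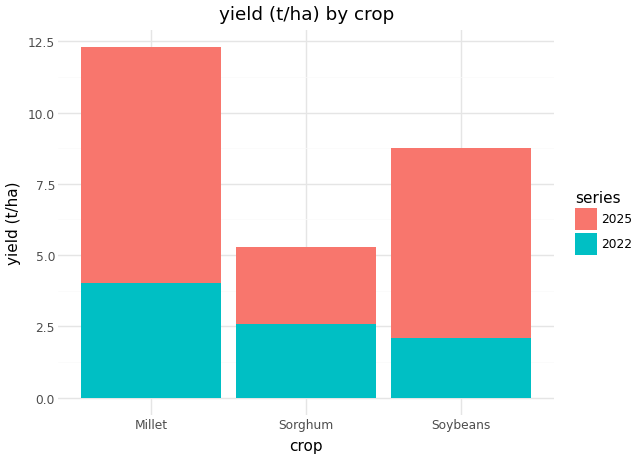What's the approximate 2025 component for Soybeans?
≈ 6

2025 top ≈ 8, bottom ≈ 2; segment ≈ 6.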